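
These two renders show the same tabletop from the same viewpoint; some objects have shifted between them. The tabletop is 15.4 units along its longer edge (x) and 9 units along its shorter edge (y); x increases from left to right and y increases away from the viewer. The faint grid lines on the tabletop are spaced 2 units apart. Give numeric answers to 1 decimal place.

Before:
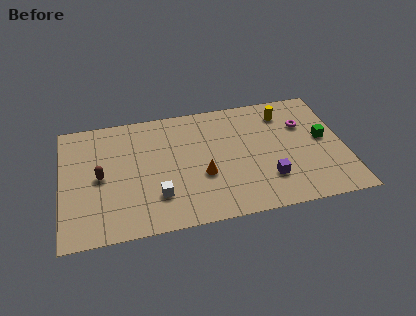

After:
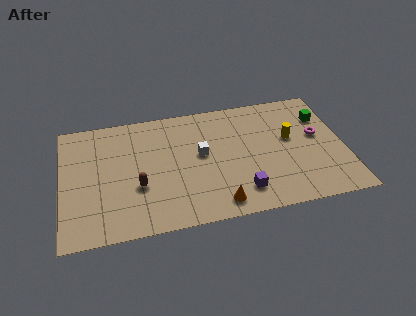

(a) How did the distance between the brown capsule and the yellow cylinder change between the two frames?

-2.0

They were about 10.6 units apart before and 8.6 after — 2.0 units closer together.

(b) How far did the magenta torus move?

1.2

From (13.3, 6.1) to (14.0, 5.1), the magenta torus covered √(0.7² + 1.0²) ≈ 1.2 units.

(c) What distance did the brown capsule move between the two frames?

2.3

The brown capsule was near (2.1, 4.4) before and (4.1, 3.3) after, so it travelled √(2.0² + 1.1²) ≈ 2.3 units.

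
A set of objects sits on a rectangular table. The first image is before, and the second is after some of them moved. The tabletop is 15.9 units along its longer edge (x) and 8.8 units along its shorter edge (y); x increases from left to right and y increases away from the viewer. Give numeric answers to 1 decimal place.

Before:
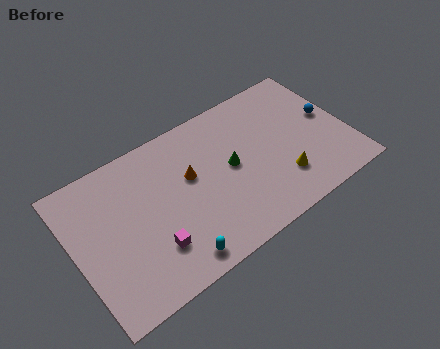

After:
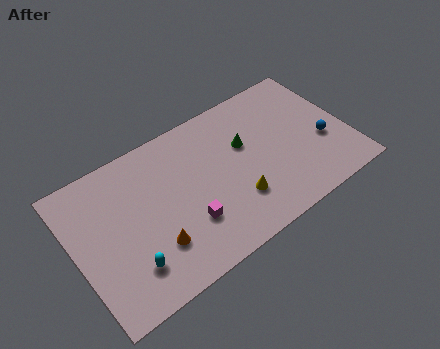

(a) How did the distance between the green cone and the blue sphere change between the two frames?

-1.1

Before: roughly 5.9 units apart; after: 4.8. That's 1.1 units closer together.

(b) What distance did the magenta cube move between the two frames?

2.1

The magenta cube moved from about (4.1, 2.4) to (6.2, 2.7), a distance of √(2.1² + 0.3²) ≈ 2.1.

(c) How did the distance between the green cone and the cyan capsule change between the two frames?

+2.8

They were about 5.3 units apart before and 8.1 after — 2.8 units further apart.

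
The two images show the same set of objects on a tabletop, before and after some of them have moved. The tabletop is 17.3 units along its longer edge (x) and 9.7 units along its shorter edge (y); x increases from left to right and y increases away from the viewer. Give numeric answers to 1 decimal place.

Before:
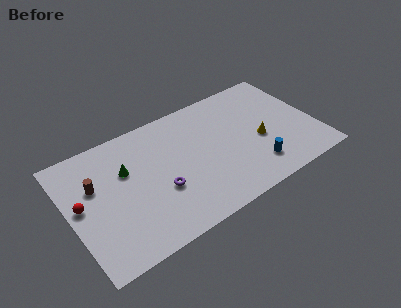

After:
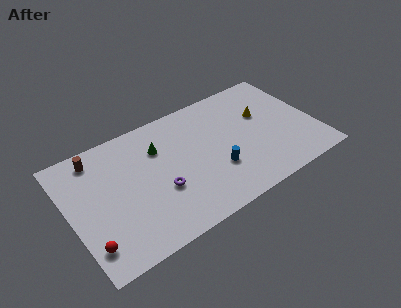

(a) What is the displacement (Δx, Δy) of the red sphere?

(0.1, -3.2)

The red sphere started near (0.8, 5.2) and ended near (0.9, 2.0).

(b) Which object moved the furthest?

the red sphere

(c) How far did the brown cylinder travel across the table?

2.1

From (1.9, 6.2) to (2.3, 8.3), the brown cylinder covered √(0.4² + 2.1²) ≈ 2.1 units.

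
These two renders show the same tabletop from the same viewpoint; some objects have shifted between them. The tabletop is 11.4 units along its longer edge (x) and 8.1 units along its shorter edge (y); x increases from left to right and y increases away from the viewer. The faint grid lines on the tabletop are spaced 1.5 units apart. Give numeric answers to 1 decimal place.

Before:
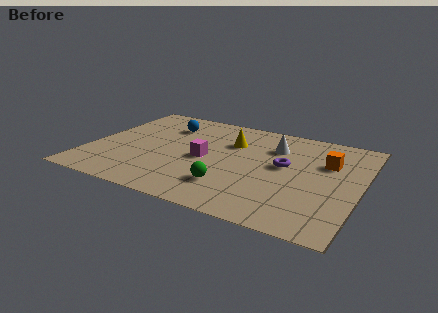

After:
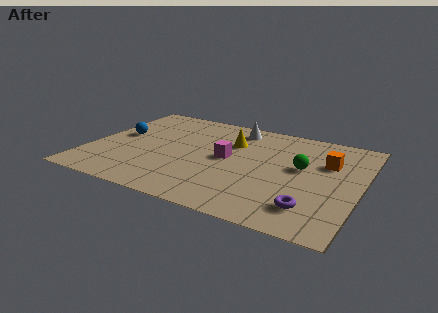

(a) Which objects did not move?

the yellow cone and the orange cube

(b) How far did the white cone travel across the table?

2.1

The white cone was near (7.6, 5.9) before and (5.8, 6.9) after, so it travelled √(1.8² + 1.0²) ≈ 2.1 units.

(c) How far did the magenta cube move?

1.0

The magenta cube was near (4.9, 3.8) before and (5.8, 4.2) after, so it travelled √(0.9² + 0.4²) ≈ 1.0 units.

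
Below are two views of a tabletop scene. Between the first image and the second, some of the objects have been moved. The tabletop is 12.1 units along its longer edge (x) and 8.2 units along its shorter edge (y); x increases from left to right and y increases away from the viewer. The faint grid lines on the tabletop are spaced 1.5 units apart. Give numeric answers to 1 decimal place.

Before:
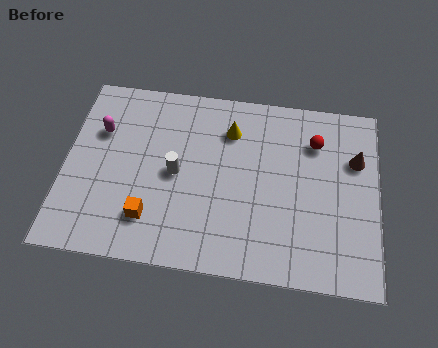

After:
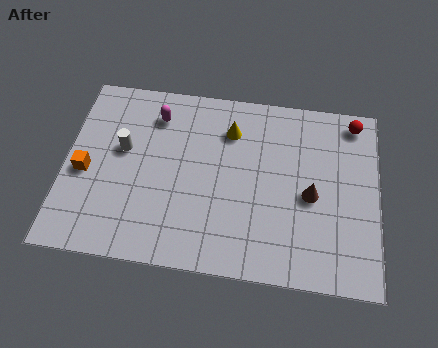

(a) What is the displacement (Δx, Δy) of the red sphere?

(1.5, 1.1)

The red sphere was at about (9.6, 6.1) and moved to about (11.1, 7.2).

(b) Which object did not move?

the yellow cone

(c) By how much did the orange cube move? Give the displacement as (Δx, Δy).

(-2.6, 1.7)

From the two frames, the orange cube sits at roughly (3.4, 1.9) before and (0.8, 3.6) after.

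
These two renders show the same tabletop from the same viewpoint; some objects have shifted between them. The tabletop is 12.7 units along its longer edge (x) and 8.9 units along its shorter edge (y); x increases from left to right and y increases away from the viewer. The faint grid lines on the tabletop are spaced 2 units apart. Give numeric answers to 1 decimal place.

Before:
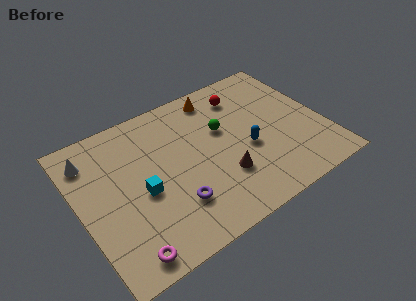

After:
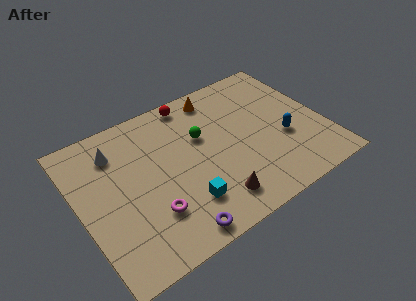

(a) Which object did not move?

the orange cone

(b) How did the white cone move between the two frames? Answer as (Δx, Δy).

(1.3, -0.2)

The white cone started near (0.9, 7.1) and ended near (2.2, 6.9).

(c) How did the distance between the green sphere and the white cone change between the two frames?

-2.4

Before: roughly 6.9 units apart; after: 4.5. That's 2.4 units closer together.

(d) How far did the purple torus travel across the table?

1.5

From (4.5, 2.4) to (4.2, 0.9), the purple torus covered √(0.3² + 1.5²) ≈ 1.5 units.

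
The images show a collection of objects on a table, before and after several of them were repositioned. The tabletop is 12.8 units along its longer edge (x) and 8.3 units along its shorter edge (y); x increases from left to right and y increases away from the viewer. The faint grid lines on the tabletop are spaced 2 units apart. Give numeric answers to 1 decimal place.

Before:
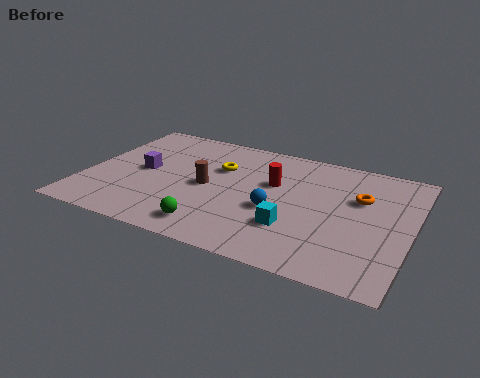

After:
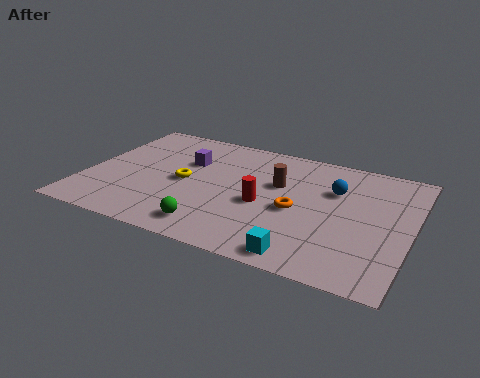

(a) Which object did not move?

the green sphere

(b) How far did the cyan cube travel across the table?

1.7

From (8.4, 2.5) to (9.0, 0.9), the cyan cube covered √(0.6² + 1.6²) ≈ 1.7 units.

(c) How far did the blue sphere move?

3.0

The blue sphere moved from about (7.6, 3.4) to (9.7, 5.6), a distance of √(2.1² + 2.2²) ≈ 3.0.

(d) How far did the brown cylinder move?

3.0

The brown cylinder was near (4.8, 4.0) before and (7.5, 5.2) after, so it travelled √(2.7² + 1.2²) ≈ 3.0 units.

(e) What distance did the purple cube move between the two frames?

2.1

The purple cube was near (2.2, 4.2) before and (3.8, 5.5) after, so it travelled √(1.6² + 1.3²) ≈ 2.1 units.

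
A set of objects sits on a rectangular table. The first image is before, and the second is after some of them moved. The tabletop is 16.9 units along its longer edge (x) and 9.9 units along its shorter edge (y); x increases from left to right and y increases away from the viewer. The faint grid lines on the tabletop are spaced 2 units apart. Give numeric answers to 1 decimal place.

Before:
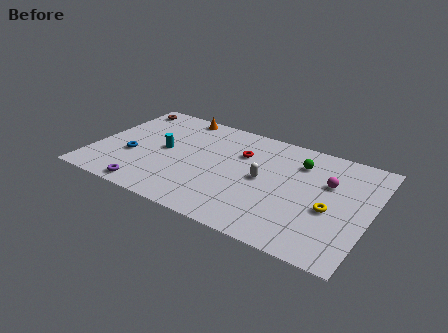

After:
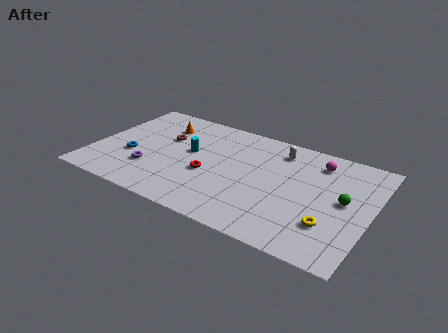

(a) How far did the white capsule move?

3.2

The white capsule was near (10.4, 5.0) before and (11.0, 8.1) after, so it travelled √(0.6² + 3.1²) ≈ 3.2 units.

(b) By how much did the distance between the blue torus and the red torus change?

-2.3

Before: roughly 7.1 units apart; after: 4.8. That's 2.3 units closer together.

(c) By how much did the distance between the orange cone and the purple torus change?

-3.4

Before: roughly 8.0 units apart; after: 4.6. That's 3.4 units closer together.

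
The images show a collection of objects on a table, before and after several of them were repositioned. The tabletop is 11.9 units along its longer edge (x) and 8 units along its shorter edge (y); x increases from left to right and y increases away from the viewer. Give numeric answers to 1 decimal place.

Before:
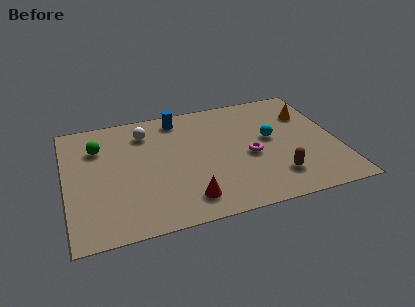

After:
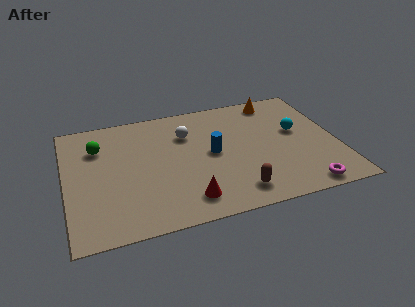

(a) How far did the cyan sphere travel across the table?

1.2

The cyan sphere moved from about (9.0, 4.4) to (10.2, 4.6), a distance of √(1.2² + 0.2²) ≈ 1.2.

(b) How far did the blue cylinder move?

3.1

From (5.1, 6.9) to (6.4, 4.1), the blue cylinder covered √(1.3² + 2.8²) ≈ 3.1 units.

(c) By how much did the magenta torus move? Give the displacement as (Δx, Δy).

(2.1, -2.7)

The magenta torus was at about (8.0, 3.5) and moved to about (10.1, 0.8).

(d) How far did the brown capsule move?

1.9

From (9.0, 1.8) to (7.2, 1.3), the brown capsule covered √(1.8² + 0.5²) ≈ 1.9 units.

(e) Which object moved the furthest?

the magenta torus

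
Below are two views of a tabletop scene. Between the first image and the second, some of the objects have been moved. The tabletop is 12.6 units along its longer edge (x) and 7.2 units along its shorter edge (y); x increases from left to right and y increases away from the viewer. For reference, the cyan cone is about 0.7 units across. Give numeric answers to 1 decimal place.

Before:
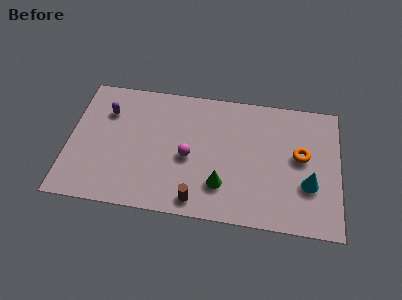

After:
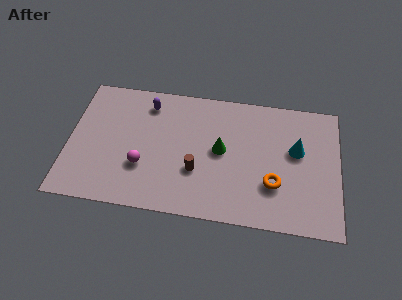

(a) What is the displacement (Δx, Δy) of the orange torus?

(-1.2, -1.7)

The orange torus started near (10.8, 4.0) and ended near (9.6, 2.3).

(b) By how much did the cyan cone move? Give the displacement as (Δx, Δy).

(-0.6, 1.8)

The cyan cone started near (11.2, 2.5) and ended near (10.6, 4.3).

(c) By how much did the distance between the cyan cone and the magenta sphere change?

+1.7

The distance was about 5.6 in the first image and 7.3 in the second, so they moved 1.7 units further apart.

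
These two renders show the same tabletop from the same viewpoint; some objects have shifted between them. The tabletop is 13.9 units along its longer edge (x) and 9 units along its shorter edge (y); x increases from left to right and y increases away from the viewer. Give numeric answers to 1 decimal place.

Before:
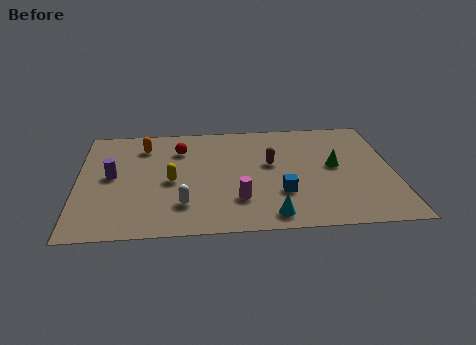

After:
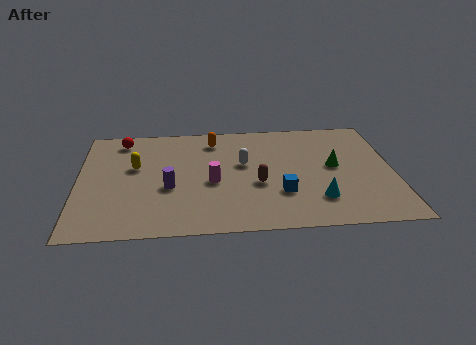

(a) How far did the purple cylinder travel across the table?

2.7

From (1.5, 4.7) to (4.0, 3.6), the purple cylinder covered √(2.5² + 1.1²) ≈ 2.7 units.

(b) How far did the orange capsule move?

3.1

From (2.9, 7.1) to (6.0, 7.4), the orange capsule covered √(3.1² + 0.3²) ≈ 3.1 units.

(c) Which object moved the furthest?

the white capsule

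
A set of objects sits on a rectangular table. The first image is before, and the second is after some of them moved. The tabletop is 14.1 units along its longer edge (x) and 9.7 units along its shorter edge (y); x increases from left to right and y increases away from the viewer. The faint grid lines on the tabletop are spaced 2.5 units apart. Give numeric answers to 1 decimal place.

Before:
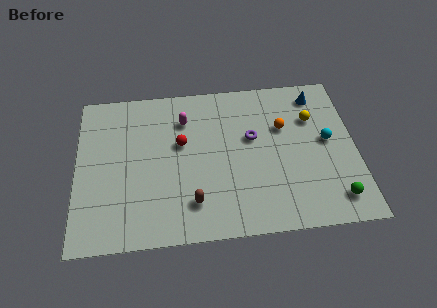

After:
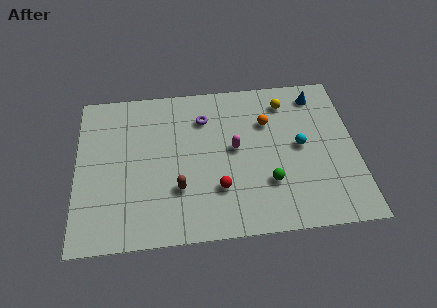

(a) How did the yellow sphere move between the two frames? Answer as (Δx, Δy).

(-1.3, 1.2)

The yellow sphere was at about (12.0, 6.7) and moved to about (10.7, 7.9).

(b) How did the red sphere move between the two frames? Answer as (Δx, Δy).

(1.8, -3.0)

The red sphere was at about (5.3, 5.8) and moved to about (7.1, 2.8).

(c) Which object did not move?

the blue cone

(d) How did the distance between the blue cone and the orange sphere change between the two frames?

+0.4

The distance was about 2.6 in the first image and 3.0 in the second, so they moved 0.4 units further apart.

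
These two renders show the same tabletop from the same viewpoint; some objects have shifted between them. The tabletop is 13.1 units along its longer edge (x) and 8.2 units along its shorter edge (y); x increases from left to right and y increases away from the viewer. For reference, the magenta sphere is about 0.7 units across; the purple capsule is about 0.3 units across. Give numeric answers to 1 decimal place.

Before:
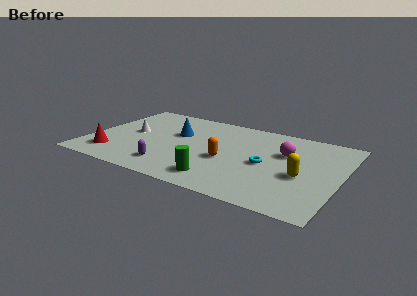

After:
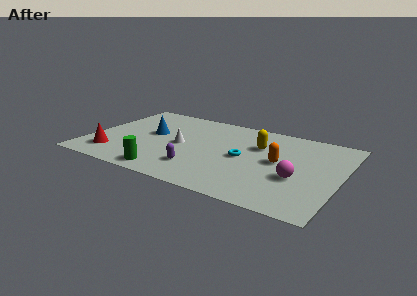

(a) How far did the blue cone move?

1.4

The blue cone moved from about (4.4, 5.1) to (3.1, 4.6), a distance of √(1.3² + 0.5²) ≈ 1.4.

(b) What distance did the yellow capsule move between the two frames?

3.3

From (11.2, 3.4) to (8.7, 5.5), the yellow capsule covered √(2.5² + 2.1²) ≈ 3.3 units.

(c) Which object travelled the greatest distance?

the yellow capsule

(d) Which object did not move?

the red cone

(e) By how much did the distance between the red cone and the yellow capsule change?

-1.7

The distance was about 9.8 in the first image and 8.1 in the second, so they moved 1.7 units closer together.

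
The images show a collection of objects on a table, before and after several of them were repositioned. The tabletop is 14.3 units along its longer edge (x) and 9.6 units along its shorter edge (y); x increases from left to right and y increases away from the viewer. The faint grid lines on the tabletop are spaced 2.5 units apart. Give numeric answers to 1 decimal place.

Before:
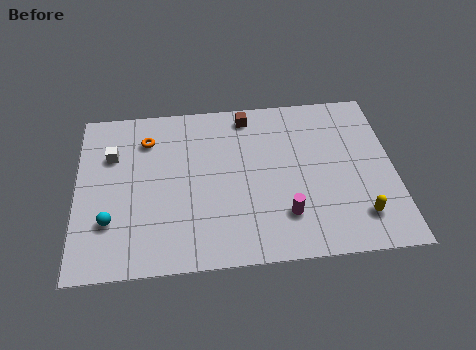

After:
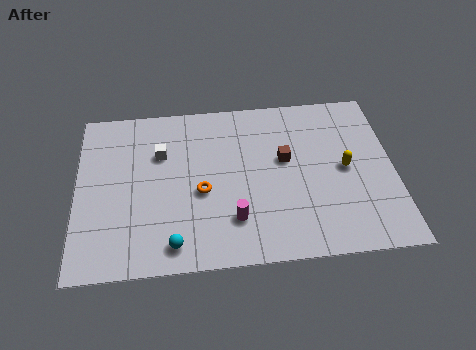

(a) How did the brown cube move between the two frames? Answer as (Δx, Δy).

(1.6, -2.8)

The brown cube was at about (7.8, 8.4) and moved to about (9.4, 5.6).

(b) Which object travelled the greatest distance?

the orange torus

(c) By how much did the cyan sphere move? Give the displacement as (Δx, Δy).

(2.8, -1.5)

From the two frames, the cyan sphere sits at roughly (1.5, 2.8) before and (4.3, 1.3) after.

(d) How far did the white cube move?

2.2

The white cube moved from about (1.6, 6.6) to (3.8, 6.5), a distance of √(2.2² + 0.1²) ≈ 2.2.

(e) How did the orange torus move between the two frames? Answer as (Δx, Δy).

(2.4, -3.3)

From the two frames, the orange torus sits at roughly (3.2, 7.4) before and (5.6, 4.1) after.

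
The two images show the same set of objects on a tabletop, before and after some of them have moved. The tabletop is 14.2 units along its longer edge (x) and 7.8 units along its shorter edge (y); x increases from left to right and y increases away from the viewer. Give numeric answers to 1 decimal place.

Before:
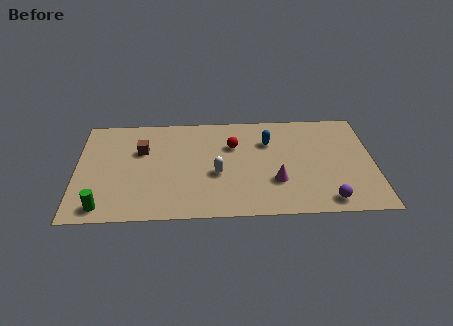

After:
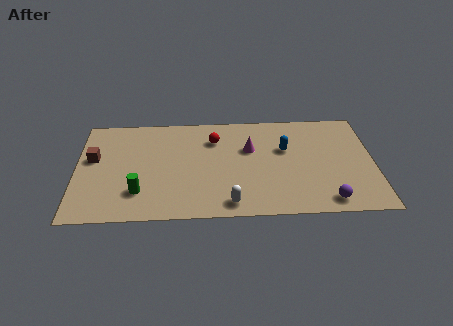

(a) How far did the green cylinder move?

2.0

The green cylinder was near (1.3, 1.0) before and (3.0, 2.0) after, so it travelled √(1.7² + 1.0²) ≈ 2.0 units.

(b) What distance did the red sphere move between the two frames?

1.0

The red sphere moved from about (7.5, 5.3) to (6.6, 5.8), a distance of √(0.9² + 0.5²) ≈ 1.0.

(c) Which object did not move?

the purple sphere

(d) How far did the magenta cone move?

2.8

From (9.5, 2.5) to (8.3, 5.0), the magenta cone covered √(1.2² + 2.5²) ≈ 2.8 units.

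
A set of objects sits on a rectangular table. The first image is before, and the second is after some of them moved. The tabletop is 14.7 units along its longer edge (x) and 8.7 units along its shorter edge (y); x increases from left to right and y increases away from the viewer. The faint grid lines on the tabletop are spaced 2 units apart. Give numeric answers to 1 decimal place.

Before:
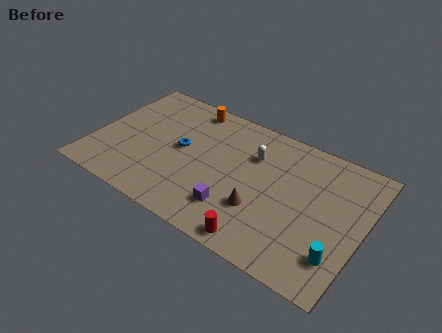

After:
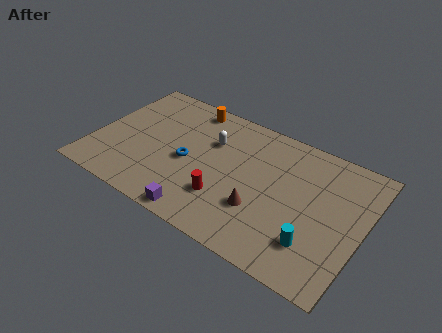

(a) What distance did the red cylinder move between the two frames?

2.7

The red cylinder moved from about (9.7, 0.9) to (7.5, 2.5), a distance of √(2.2² + 1.6²) ≈ 2.7.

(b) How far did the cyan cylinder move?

1.3

The cyan cylinder moved from about (13.7, 2.1) to (12.4, 2.2), a distance of √(1.3² + 0.1²) ≈ 1.3.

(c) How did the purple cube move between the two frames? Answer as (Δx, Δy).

(-1.6, -1.3)

The purple cube started near (8.1, 2.1) and ended near (6.5, 0.8).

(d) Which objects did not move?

the brown cone and the orange cylinder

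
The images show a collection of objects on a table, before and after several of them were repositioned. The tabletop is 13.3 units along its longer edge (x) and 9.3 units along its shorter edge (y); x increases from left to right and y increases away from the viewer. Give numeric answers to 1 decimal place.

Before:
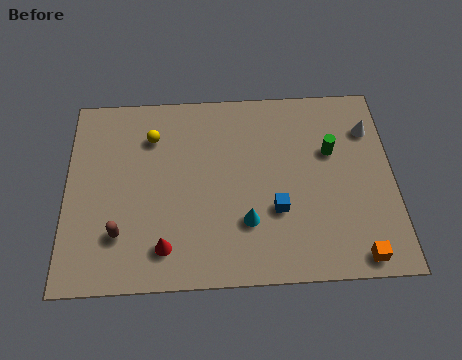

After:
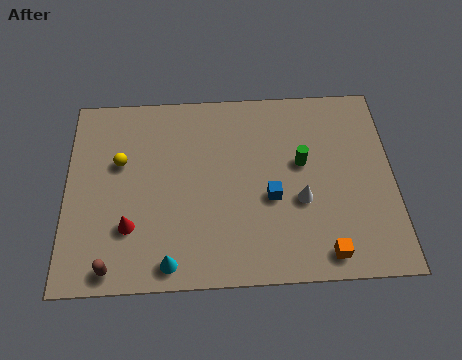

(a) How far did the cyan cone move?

3.5

From (7.3, 2.7) to (4.2, 1.0), the cyan cone covered √(3.1² + 1.7²) ≈ 3.5 units.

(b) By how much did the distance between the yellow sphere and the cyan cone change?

-0.5

Before: roughly 5.7 units apart; after: 5.2. That's 0.5 units closer together.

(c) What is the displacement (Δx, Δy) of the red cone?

(-1.4, 1.0)

The red cone was at about (4.0, 1.7) and moved to about (2.6, 2.7).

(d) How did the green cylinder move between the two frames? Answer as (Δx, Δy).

(-1.2, -0.5)

The green cylinder started near (10.8, 5.9) and ended near (9.6, 5.4).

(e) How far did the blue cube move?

0.6

The blue cube moved from about (8.5, 3.2) to (8.3, 3.8), a distance of √(0.2² + 0.6²) ≈ 0.6.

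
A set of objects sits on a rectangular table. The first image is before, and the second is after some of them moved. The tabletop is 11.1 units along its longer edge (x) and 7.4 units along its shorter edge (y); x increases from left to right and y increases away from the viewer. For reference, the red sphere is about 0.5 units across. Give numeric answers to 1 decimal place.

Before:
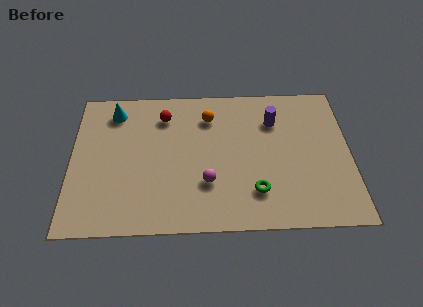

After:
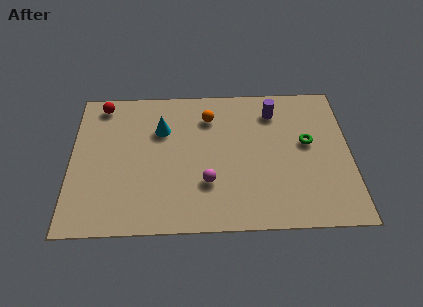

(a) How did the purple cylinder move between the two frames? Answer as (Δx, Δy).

(0.0, 0.5)

The purple cylinder started near (8.1, 5.4) and ended near (8.1, 5.9).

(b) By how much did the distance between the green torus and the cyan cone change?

-1.2

They were about 7.1 units apart before and 5.9 after — 1.2 units closer together.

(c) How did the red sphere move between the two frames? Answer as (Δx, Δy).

(-2.5, 0.7)

The red sphere was at about (3.7, 5.8) and moved to about (1.2, 6.5).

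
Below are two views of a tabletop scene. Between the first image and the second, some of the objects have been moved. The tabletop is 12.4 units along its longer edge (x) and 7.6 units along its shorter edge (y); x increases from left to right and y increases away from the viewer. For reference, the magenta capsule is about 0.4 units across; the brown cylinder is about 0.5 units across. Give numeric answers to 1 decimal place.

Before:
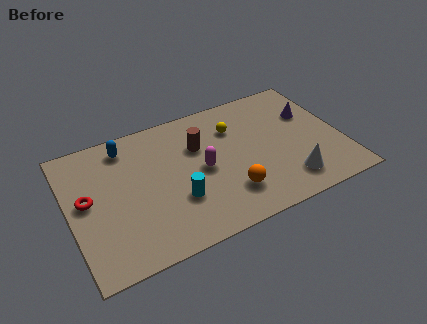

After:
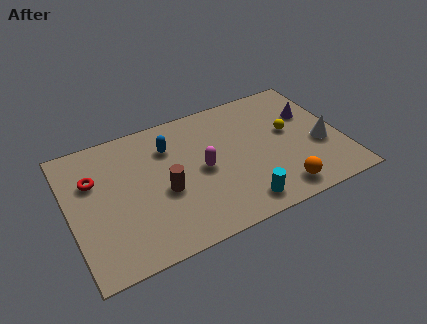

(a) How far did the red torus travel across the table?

1.1

From (0.8, 4.1) to (1.2, 5.1), the red torus covered √(0.4² + 1.0²) ≈ 1.1 units.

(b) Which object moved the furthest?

the cyan cylinder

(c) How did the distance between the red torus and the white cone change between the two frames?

+1.1

Before: roughly 9.3 units apart; after: 10.4. That's 1.1 units further apart.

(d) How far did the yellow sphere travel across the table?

2.7

The yellow sphere was near (7.7, 5.5) before and (10.1, 4.3) after, so it travelled √(2.4² + 1.2²) ≈ 2.7 units.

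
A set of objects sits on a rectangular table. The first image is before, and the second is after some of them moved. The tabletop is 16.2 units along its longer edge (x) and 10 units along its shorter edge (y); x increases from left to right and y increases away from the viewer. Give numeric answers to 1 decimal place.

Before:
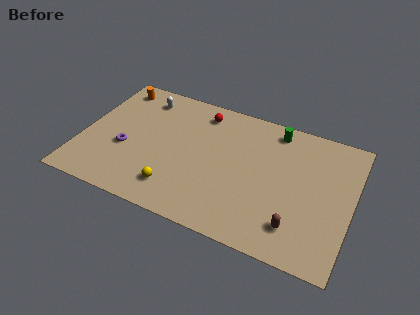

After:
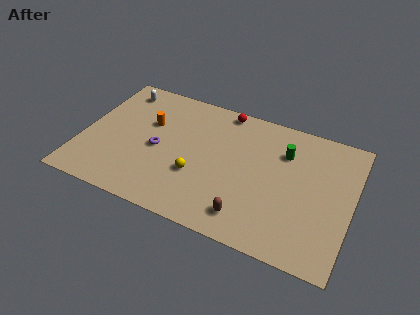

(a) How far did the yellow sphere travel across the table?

1.9

The yellow sphere moved from about (6.0, 2.0) to (7.1, 3.5), a distance of √(1.1² + 1.5²) ≈ 1.9.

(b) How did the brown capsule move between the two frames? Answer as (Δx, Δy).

(-2.8, -0.4)

The brown capsule started near (13.2, 2.1) and ended near (10.4, 1.7).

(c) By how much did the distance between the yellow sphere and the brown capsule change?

-3.4

Before: roughly 7.2 units apart; after: 3.8. That's 3.4 units closer together.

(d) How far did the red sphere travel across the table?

1.5

The red sphere was near (6.8, 8.4) before and (8.1, 9.1) after, so it travelled √(1.3² + 0.7²) ≈ 1.5 units.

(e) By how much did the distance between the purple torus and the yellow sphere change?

-1.1

Before: roughly 3.8 units apart; after: 2.7. That's 1.1 units closer together.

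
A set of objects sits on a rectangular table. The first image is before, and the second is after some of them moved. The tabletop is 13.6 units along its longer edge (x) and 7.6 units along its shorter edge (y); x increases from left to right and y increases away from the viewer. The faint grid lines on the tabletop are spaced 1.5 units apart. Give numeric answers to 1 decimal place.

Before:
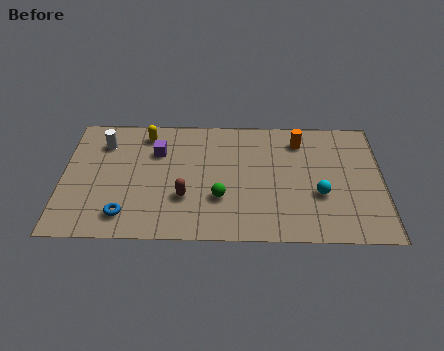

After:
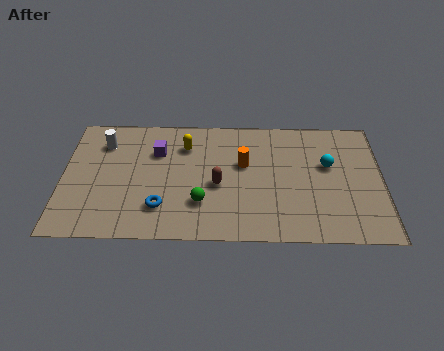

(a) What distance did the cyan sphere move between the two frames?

1.8

The cyan sphere moved from about (10.9, 2.8) to (11.3, 4.6), a distance of √(0.4² + 1.8²) ≈ 1.8.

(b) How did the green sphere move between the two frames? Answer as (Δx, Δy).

(-0.8, -0.3)

The green sphere started near (6.7, 2.5) and ended near (5.9, 2.2).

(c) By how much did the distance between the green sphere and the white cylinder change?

-0.5

Before: roughly 6.0 units apart; after: 5.5. That's 0.5 units closer together.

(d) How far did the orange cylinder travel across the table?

2.8

From (10.1, 6.1) to (7.7, 4.6), the orange cylinder covered √(2.4² + 1.5²) ≈ 2.8 units.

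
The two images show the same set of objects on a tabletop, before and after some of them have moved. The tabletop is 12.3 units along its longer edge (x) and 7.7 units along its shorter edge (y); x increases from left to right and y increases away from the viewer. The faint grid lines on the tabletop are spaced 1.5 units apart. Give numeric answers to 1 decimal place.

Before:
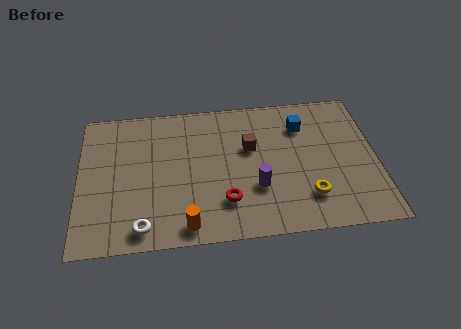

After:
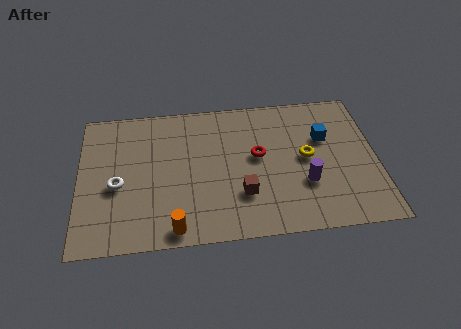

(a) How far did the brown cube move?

2.5

The brown cube moved from about (7.1, 4.8) to (6.7, 2.3), a distance of √(0.4² + 2.5²) ≈ 2.5.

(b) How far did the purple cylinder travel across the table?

2.0

The purple cylinder moved from about (7.3, 2.6) to (9.3, 2.6), a distance of √(2.0² + 0.0²) ≈ 2.0.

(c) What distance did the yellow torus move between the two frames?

2.1

The yellow torus moved from about (9.4, 1.9) to (9.4, 4.0), a distance of √(0.0² + 2.1²) ≈ 2.1.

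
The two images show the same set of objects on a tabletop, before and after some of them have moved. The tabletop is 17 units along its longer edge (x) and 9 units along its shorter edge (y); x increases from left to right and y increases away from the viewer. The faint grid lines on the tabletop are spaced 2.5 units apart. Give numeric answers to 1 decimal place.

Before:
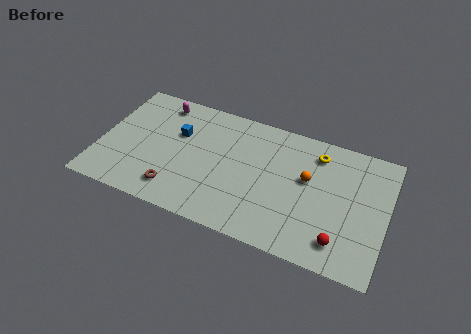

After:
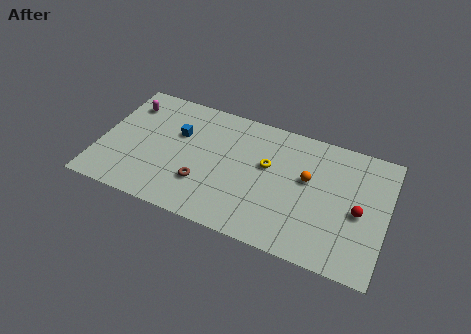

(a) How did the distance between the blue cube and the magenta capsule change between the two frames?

+1.1

They were about 2.3 units apart before and 3.4 after — 1.1 units further apart.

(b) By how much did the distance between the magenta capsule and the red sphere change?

+1.6

Before: roughly 12.8 units apart; after: 14.4. That's 1.6 units further apart.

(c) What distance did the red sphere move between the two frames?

2.6

The red sphere was near (14.5, 1.7) before and (15.4, 4.1) after, so it travelled √(0.9² + 2.4²) ≈ 2.6 units.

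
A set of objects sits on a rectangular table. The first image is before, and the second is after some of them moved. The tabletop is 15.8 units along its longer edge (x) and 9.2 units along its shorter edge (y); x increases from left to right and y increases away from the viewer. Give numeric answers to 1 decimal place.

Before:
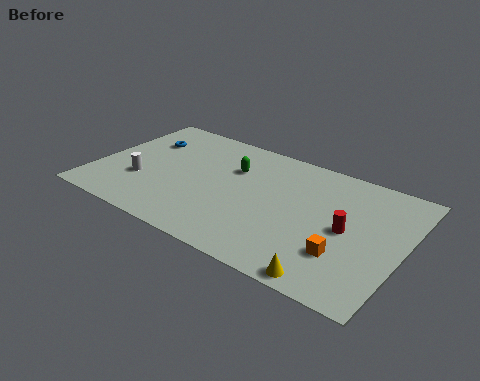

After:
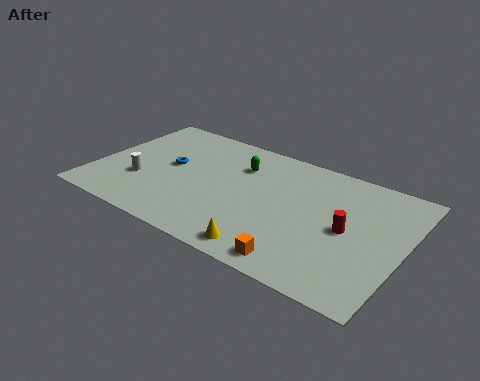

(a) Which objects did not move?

the red cylinder and the white cylinder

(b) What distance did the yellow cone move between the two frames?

3.2

From (12.7, 0.8) to (9.5, 1.1), the yellow cone covered √(3.2² + 0.3²) ≈ 3.2 units.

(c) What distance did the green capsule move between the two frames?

0.5

From (6.8, 6.3) to (7.1, 6.7), the green capsule covered √(0.3² + 0.4²) ≈ 0.5 units.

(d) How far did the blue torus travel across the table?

2.3

From (2.0, 6.5) to (3.7, 5.0), the blue torus covered √(1.7² + 1.5²) ≈ 2.3 units.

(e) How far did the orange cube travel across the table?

2.6

The orange cube moved from about (13.1, 2.7) to (11.1, 1.1), a distance of √(2.0² + 1.6²) ≈ 2.6.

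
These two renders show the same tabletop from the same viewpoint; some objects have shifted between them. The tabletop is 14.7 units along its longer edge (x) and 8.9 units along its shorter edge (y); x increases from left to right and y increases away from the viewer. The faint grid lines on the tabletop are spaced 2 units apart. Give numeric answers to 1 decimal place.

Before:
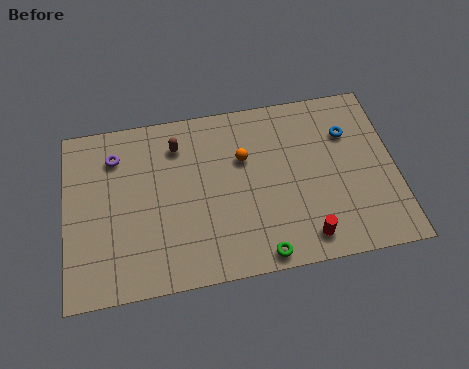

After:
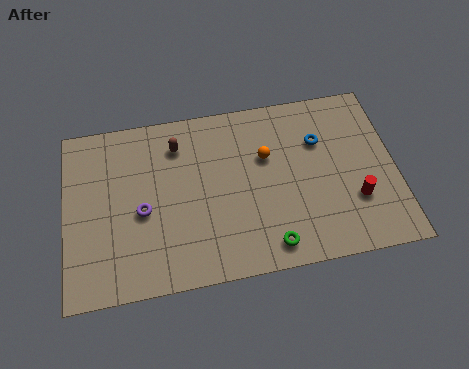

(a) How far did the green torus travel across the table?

0.6

The green torus was near (8.5, 0.8) before and (8.9, 1.2) after, so it travelled √(0.4² + 0.4²) ≈ 0.6 units.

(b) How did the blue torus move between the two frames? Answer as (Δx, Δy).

(-1.3, -0.2)

From the two frames, the blue torus sits at roughly (12.7, 6.3) before and (11.4, 6.1) after.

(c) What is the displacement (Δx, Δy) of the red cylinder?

(2.3, 1.5)

From the two frames, the red cylinder sits at roughly (10.5, 1.3) before and (12.8, 2.8) after.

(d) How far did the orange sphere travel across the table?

1.0

The orange sphere moved from about (8.0, 5.8) to (9.0, 5.7), a distance of √(1.0² + 0.1²) ≈ 1.0.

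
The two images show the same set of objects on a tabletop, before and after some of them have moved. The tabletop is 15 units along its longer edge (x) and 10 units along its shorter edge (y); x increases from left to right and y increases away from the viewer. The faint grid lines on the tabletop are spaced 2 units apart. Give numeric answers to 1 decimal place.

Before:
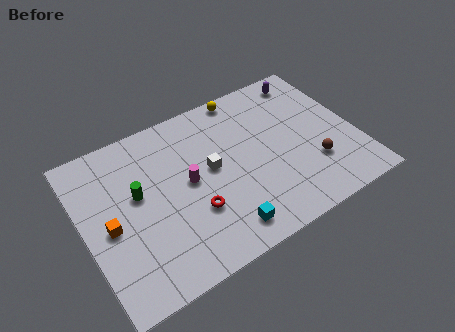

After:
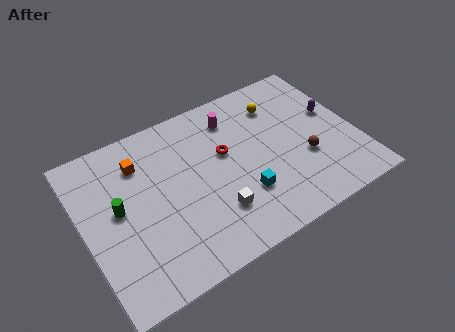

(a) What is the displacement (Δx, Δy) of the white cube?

(-0.2, -2.7)

The white cube was at about (7.0, 5.4) and moved to about (6.8, 2.7).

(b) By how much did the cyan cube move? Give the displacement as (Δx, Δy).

(1.4, 1.5)

From the two frames, the cyan cube sits at roughly (7.0, 1.5) before and (8.4, 3.0) after.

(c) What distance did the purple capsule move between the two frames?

3.0

The purple capsule moved from about (13.1, 8.7) to (14.0, 5.8), a distance of √(0.9² + 2.9²) ≈ 3.0.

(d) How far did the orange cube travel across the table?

3.7

The orange cube moved from about (1.3, 4.6) to (3.4, 7.6), a distance of √(2.1² + 3.0²) ≈ 3.7.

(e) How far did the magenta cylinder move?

4.1

From (5.7, 5.2) to (8.7, 8.0), the magenta cylinder covered √(3.0² + 2.8²) ≈ 4.1 units.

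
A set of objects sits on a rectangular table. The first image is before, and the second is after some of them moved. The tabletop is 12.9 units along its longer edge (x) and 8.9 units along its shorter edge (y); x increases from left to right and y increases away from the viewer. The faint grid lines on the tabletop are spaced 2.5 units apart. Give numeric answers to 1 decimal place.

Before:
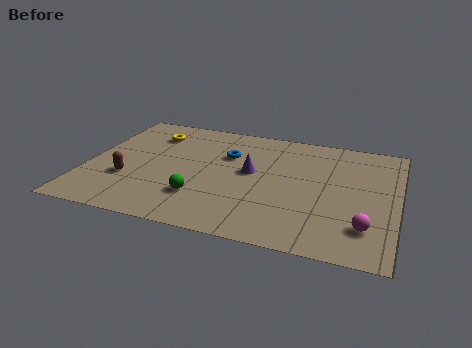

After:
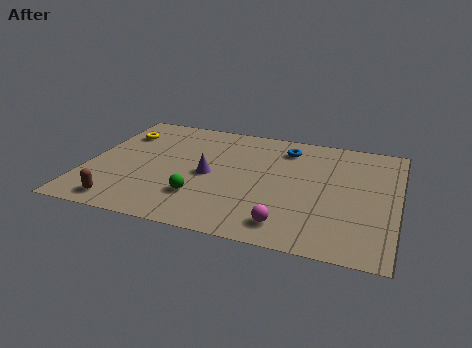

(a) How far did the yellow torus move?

1.3

From (2.4, 6.9) to (1.1, 6.6), the yellow torus covered √(1.3² + 0.3²) ≈ 1.3 units.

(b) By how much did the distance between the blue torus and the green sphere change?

+2.1

Before: roughly 3.7 units apart; after: 5.8. That's 2.1 units further apart.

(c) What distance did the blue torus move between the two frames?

2.7

The blue torus was near (5.7, 6.0) before and (8.1, 7.2) after, so it travelled √(2.4² + 1.2²) ≈ 2.7 units.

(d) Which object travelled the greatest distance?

the magenta sphere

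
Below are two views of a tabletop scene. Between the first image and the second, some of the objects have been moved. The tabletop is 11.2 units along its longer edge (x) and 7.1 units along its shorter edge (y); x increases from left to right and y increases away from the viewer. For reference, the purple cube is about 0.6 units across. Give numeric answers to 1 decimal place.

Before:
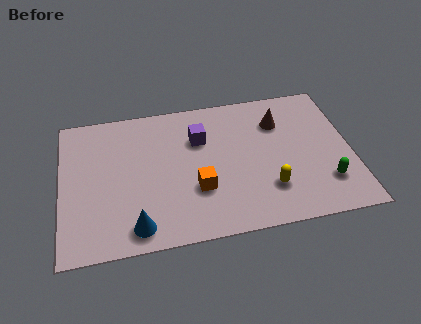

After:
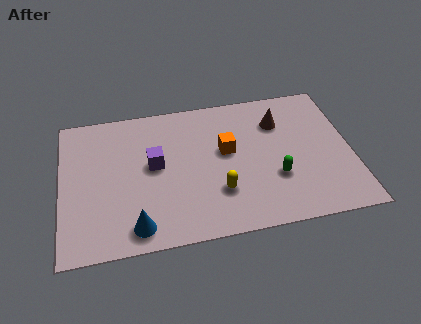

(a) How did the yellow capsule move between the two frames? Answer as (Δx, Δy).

(-1.9, 0.2)

The yellow capsule was at about (7.9, 1.9) and moved to about (6.0, 2.1).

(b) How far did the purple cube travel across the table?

2.1

From (5.4, 4.9) to (3.6, 3.9), the purple cube covered √(1.8² + 1.0²) ≈ 2.1 units.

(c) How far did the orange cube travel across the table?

2.1

The orange cube was near (5.2, 2.4) before and (6.4, 4.1) after, so it travelled √(1.2² + 1.7²) ≈ 2.1 units.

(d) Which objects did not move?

the brown cone and the blue cone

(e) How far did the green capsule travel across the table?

2.0

From (10.1, 1.8) to (8.2, 2.4), the green capsule covered √(1.9² + 0.6²) ≈ 2.0 units.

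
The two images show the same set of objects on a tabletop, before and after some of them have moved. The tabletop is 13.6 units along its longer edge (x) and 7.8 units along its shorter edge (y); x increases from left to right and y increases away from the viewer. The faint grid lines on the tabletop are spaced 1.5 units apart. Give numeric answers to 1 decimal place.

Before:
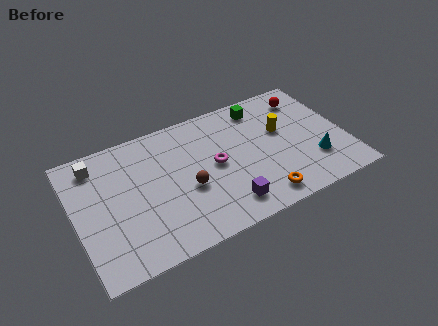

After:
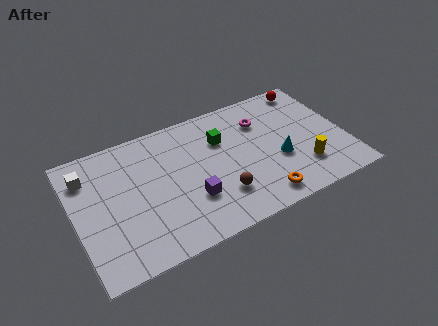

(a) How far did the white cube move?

0.7

The white cube was near (1.3, 6.5) before and (0.8, 6.0) after, so it travelled √(0.5² + 0.5²) ≈ 0.7 units.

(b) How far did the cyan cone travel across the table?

1.9

The cyan cone moved from about (11.8, 2.2) to (10.1, 3.0), a distance of √(1.7² + 0.8²) ≈ 1.9.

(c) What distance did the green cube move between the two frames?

2.5

The green cube moved from about (9.7, 6.6) to (7.5, 5.4), a distance of √(2.2² + 1.2²) ≈ 2.5.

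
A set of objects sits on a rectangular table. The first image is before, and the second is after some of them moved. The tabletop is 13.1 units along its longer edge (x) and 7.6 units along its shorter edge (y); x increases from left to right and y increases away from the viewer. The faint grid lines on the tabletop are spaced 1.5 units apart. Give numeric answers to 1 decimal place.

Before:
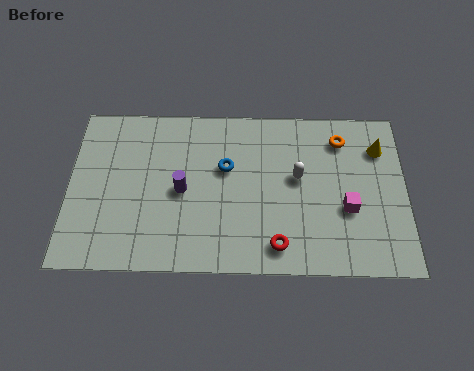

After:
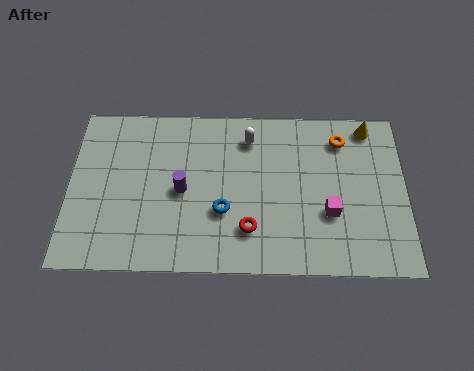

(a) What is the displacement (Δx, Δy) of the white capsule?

(-1.9, 1.8)

From the two frames, the white capsule sits at roughly (8.9, 4.3) before and (7.0, 6.1) after.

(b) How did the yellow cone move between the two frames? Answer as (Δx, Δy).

(-0.4, 1.0)

The yellow cone was at about (12.1, 5.7) and moved to about (11.7, 6.7).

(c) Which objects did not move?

the orange torus and the purple cylinder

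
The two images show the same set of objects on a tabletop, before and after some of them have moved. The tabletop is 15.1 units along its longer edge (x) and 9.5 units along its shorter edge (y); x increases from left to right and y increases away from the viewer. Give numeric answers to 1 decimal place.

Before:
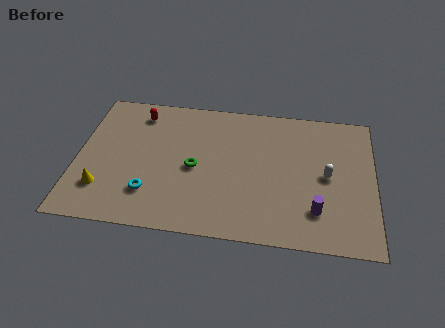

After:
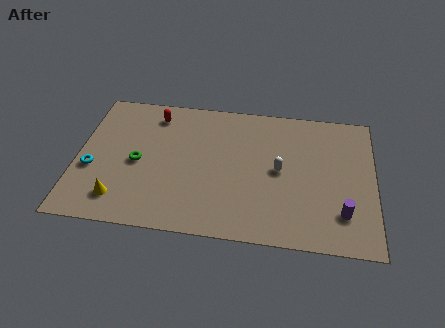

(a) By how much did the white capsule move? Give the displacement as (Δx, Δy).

(-2.4, 0.1)

The white capsule was at about (12.7, 4.7) and moved to about (10.3, 4.8).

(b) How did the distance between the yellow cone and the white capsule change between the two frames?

-3.0

Before: roughly 11.5 units apart; after: 8.5. That's 3.0 units closer together.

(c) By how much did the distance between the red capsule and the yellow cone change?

+0.6

Before: roughly 5.7 units apart; after: 6.3. That's 0.6 units further apart.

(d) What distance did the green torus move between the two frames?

2.9

The green torus was near (6.0, 4.4) before and (3.1, 4.4) after, so it travelled √(2.9² + 0.0²) ≈ 2.9 units.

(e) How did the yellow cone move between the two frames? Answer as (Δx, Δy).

(0.9, -0.6)

The yellow cone was at about (1.4, 2.4) and moved to about (2.3, 1.8).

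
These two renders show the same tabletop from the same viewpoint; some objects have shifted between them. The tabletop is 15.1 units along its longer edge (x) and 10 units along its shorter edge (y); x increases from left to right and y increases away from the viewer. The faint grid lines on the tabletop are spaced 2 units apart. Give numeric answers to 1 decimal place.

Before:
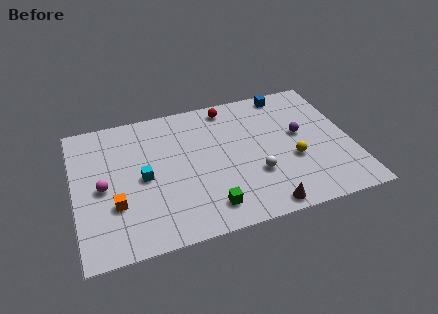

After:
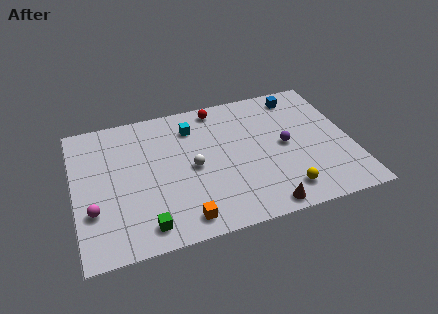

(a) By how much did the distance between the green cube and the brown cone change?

+3.3

The distance was about 3.0 in the first image and 6.3 in the second, so they moved 3.3 units further apart.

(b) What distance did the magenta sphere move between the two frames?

1.6

The magenta sphere moved from about (1.5, 4.7) to (0.9, 3.2), a distance of √(0.6² + 1.5²) ≈ 1.6.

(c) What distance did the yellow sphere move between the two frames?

2.2

The yellow sphere moved from about (11.8, 3.8) to (11.1, 1.7), a distance of √(0.7² + 2.1²) ≈ 2.2.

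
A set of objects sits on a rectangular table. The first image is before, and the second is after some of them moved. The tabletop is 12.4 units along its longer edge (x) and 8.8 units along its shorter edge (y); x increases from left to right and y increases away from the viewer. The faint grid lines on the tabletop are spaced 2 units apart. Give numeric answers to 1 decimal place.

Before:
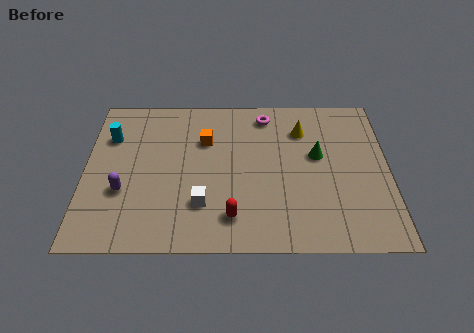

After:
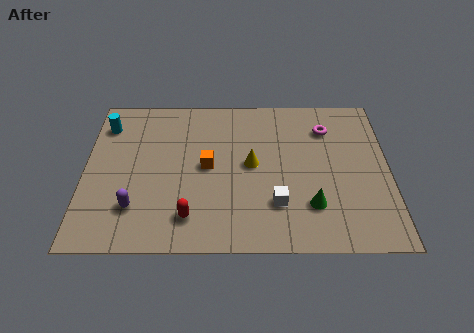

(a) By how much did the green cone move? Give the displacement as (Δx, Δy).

(-0.3, -2.8)

The green cone started near (9.5, 5.1) and ended near (9.2, 2.3).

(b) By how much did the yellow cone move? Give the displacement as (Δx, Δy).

(-2.1, -2.0)

The yellow cone was at about (8.9, 6.6) and moved to about (6.8, 4.6).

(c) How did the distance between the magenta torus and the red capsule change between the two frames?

+1.5

Before: roughly 6.0 units apart; after: 7.5. That's 1.5 units further apart.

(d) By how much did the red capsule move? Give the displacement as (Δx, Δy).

(-1.7, 0.0)

The red capsule was at about (6.0, 1.7) and moved to about (4.3, 1.7).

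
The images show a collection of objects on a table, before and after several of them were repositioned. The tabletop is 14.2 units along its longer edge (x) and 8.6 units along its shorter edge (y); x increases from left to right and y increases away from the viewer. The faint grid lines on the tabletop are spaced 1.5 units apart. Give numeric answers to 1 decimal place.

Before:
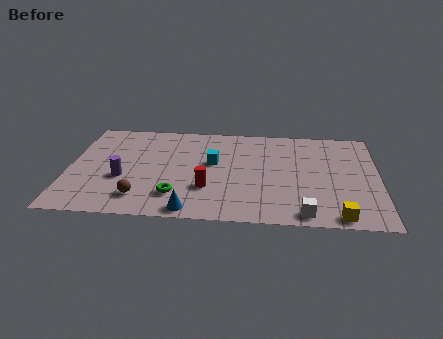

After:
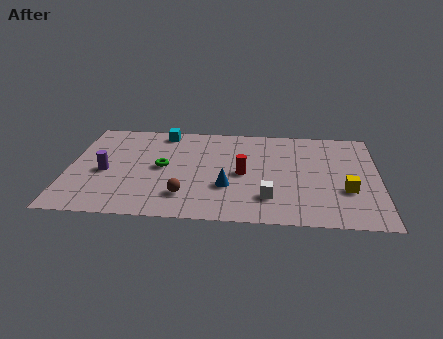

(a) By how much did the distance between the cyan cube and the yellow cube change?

+2.6

They were about 7.1 units apart before and 9.7 after — 2.6 units further apart.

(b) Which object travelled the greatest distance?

the cyan cube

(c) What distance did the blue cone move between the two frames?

2.6

The blue cone was near (5.7, 0.8) before and (7.3, 2.9) after, so it travelled √(1.6² + 2.1²) ≈ 2.6 units.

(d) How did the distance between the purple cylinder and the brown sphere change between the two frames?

+2.3

They were about 1.8 units apart before and 4.1 after — 2.3 units further apart.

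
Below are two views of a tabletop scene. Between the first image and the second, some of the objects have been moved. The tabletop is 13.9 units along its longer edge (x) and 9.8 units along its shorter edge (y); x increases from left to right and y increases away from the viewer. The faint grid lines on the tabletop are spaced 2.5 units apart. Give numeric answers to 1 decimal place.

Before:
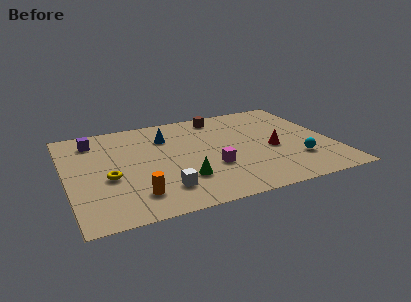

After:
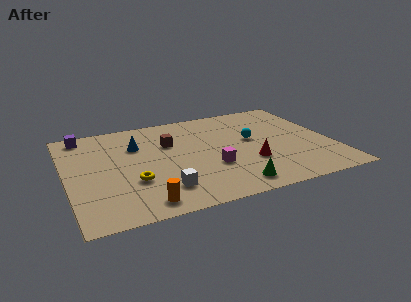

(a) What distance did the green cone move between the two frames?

2.8

The green cone moved from about (5.8, 2.7) to (8.2, 1.3), a distance of √(2.4² + 1.4²) ≈ 2.8.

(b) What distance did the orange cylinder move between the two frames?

0.9

The orange cylinder moved from about (3.3, 2.0) to (3.6, 1.2), a distance of √(0.3² + 0.8²) ≈ 0.9.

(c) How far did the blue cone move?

1.6

The blue cone moved from about (5.4, 7.2) to (3.8, 6.8), a distance of √(1.6² + 0.4²) ≈ 1.6.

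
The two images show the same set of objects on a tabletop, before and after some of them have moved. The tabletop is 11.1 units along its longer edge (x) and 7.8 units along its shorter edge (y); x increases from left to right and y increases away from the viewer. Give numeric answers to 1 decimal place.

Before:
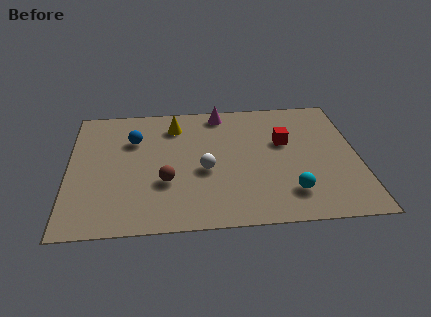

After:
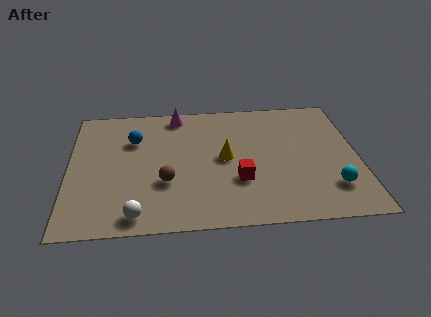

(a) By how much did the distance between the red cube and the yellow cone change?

-2.9

They were about 4.4 units apart before and 1.5 after — 2.9 units closer together.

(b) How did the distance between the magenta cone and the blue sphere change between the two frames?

-1.4

Before: roughly 3.7 units apart; after: 2.3. That's 1.4 units closer together.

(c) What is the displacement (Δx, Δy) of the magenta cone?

(-1.7, 0.0)

The magenta cone was at about (5.9, 6.9) and moved to about (4.2, 6.9).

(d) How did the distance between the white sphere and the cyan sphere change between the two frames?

+3.9

Before: roughly 3.6 units apart; after: 7.5. That's 3.9 units further apart.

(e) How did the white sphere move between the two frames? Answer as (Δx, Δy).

(-2.6, -2.4)

From the two frames, the white sphere sits at roughly (5.2, 3.3) before and (2.6, 0.9) after.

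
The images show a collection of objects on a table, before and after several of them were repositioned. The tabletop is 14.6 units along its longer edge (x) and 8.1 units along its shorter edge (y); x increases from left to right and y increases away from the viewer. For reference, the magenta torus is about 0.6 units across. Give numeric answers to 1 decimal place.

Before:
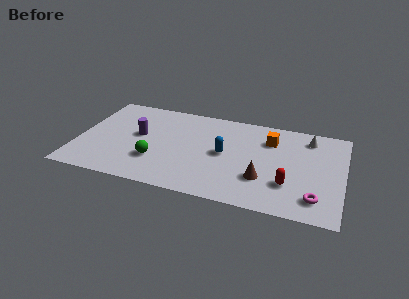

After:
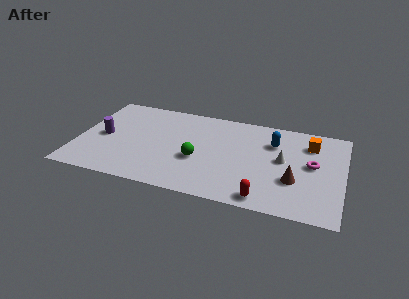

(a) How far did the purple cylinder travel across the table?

2.0

The purple cylinder moved from about (3.3, 4.5) to (1.4, 3.9), a distance of √(1.9² + 0.6²) ≈ 2.0.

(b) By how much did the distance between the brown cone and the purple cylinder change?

+3.4

Before: roughly 7.3 units apart; after: 10.7. That's 3.4 units further apart.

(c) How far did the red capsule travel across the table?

1.9

The red capsule was near (11.7, 2.4) before and (10.5, 0.9) after, so it travelled √(1.2² + 1.5²) ≈ 1.9 units.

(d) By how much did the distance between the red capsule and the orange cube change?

+1.9

Before: roughly 3.8 units apart; after: 5.7. That's 1.9 units further apart.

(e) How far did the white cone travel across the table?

2.6

From (12.6, 6.7) to (11.3, 4.4), the white cone covered √(1.3² + 2.3²) ≈ 2.6 units.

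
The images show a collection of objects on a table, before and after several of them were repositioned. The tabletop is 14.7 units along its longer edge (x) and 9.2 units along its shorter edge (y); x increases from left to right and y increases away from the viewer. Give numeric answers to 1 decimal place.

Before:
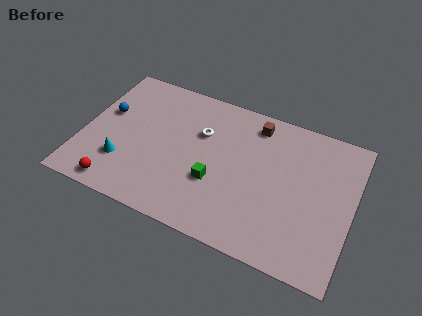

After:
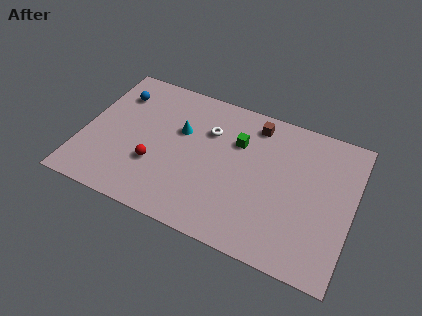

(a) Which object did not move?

the brown cube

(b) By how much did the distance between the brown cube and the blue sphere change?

-0.7

They were about 8.3 units apart before and 7.6 after — 0.7 units closer together.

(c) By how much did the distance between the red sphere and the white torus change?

-2.3

The distance was about 6.5 in the first image and 4.2 in the second, so they moved 2.3 units closer together.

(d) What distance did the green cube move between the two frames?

3.1

The green cube was near (7.4, 3.3) before and (8.3, 6.3) after, so it travelled √(0.9² + 3.0²) ≈ 3.1 units.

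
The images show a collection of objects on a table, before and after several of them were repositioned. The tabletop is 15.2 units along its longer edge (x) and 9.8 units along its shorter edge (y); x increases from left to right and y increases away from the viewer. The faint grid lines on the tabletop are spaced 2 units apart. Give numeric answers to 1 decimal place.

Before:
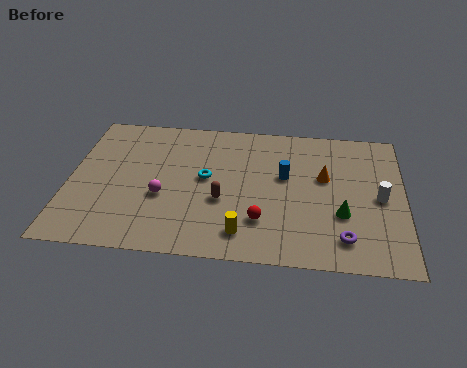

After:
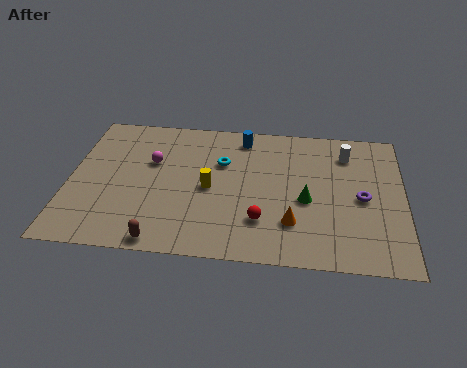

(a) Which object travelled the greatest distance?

the brown capsule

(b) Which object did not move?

the red sphere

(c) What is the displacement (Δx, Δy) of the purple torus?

(0.8, 2.8)

The purple torus started near (12.5, 1.8) and ended near (13.3, 4.6).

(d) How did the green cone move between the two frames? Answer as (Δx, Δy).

(-1.6, 0.8)

From the two frames, the green cone sits at roughly (12.4, 3.4) before and (10.8, 4.2) after.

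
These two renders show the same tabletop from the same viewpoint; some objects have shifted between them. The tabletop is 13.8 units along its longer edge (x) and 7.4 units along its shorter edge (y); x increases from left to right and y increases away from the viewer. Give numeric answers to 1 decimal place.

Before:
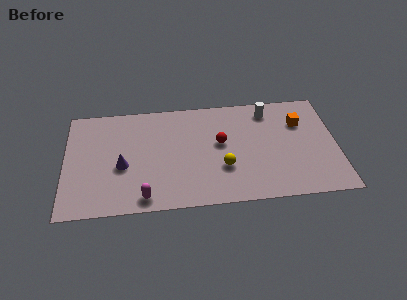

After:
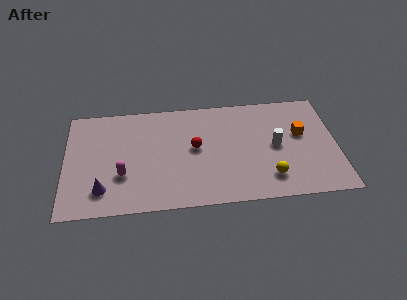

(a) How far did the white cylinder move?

2.5

The white cylinder moved from about (10.4, 6.2) to (10.7, 3.7), a distance of √(0.3² + 2.5²) ≈ 2.5.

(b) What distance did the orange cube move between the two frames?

0.8

The orange cube was near (12.0, 5.2) before and (12.0, 4.4) after, so it travelled √(0.0² + 0.8²) ≈ 0.8 units.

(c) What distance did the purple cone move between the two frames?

1.8

The purple cone was near (2.9, 3.1) before and (1.9, 1.6) after, so it travelled √(1.0² + 1.5²) ≈ 1.8 units.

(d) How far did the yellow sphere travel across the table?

2.5

From (8.0, 2.5) to (10.3, 1.6), the yellow sphere covered √(2.3² + 0.9²) ≈ 2.5 units.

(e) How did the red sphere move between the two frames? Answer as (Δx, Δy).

(-1.3, -0.2)

From the two frames, the red sphere sits at roughly (7.9, 4.2) before and (6.6, 4.0) after.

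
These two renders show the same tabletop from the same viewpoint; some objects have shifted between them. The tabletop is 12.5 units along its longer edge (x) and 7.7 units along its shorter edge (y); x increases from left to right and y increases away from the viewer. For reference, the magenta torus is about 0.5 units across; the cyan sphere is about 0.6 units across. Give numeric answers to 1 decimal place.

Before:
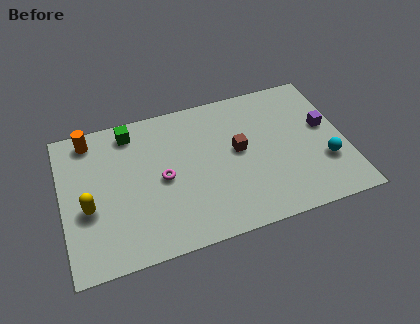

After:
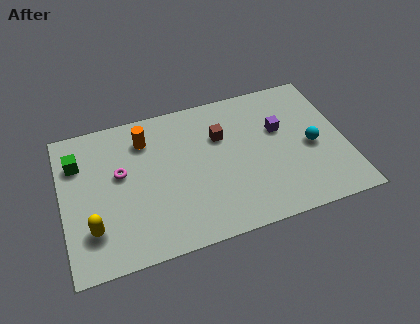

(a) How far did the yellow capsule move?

1.1

From (1.1, 3.1) to (1.2, 2.0), the yellow capsule covered √(0.1² + 1.1²) ≈ 1.1 units.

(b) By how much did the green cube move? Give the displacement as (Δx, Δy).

(-2.4, -1.0)

The green cube was at about (3.2, 6.6) and moved to about (0.8, 5.6).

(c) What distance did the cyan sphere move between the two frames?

1.1

The cyan sphere was near (11.5, 2.5) before and (11.0, 3.5) after, so it travelled √(0.5² + 1.0²) ≈ 1.1 units.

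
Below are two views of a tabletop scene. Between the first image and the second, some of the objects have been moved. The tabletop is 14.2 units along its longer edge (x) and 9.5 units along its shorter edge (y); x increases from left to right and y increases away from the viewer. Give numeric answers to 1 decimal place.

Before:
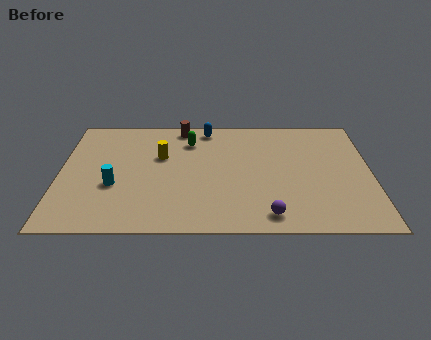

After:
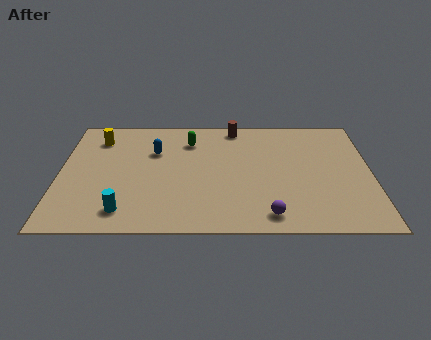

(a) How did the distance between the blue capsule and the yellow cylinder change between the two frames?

-0.4

The distance was about 3.2 in the first image and 2.8 in the second, so they moved 0.4 units closer together.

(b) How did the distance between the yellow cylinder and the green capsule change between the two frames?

+2.4

Before: roughly 1.8 units apart; after: 4.2. That's 2.4 units further apart.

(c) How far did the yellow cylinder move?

3.3

The yellow cylinder was near (4.6, 6.0) before and (1.7, 7.5) after, so it travelled √(2.9² + 1.5²) ≈ 3.3 units.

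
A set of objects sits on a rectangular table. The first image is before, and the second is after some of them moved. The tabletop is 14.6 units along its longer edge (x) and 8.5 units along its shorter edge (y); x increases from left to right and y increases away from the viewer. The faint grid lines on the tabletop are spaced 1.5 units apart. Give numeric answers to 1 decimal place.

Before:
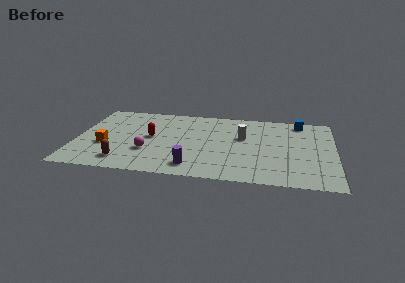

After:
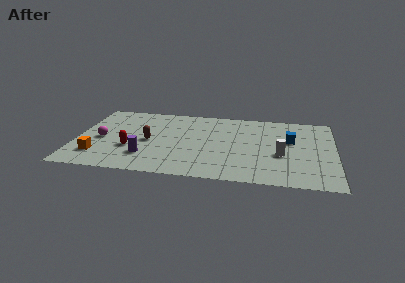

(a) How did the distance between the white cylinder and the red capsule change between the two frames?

+3.3

The distance was about 5.2 in the first image and 8.5 in the second, so they moved 3.3 units further apart.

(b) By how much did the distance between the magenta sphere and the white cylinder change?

+4.4

Before: roughly 5.8 units apart; after: 10.2. That's 4.4 units further apart.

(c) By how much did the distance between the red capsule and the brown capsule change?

-1.9

The distance was about 3.3 in the first image and 1.4 in the second, so they moved 1.9 units closer together.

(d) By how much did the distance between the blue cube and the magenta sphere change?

+1.1

Before: roughly 9.7 units apart; after: 10.8. That's 1.1 units further apart.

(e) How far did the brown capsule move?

2.8

The brown capsule was near (2.8, 1.5) before and (4.1, 4.0) after, so it travelled √(1.3² + 2.5²) ≈ 2.8 units.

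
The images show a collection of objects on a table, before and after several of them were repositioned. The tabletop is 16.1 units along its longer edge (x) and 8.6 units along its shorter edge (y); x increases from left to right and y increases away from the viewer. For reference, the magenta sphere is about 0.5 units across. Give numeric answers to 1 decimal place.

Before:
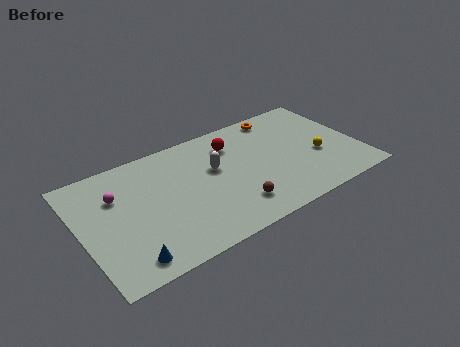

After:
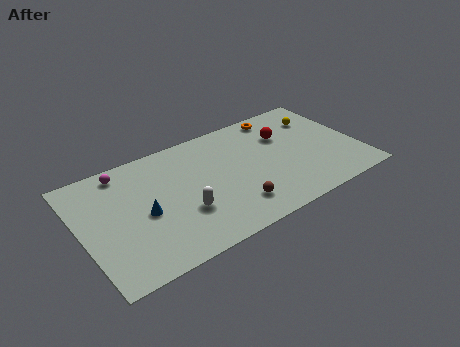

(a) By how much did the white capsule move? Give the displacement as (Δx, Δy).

(-2.2, -2.3)

The white capsule started near (7.8, 5.2) and ended near (5.6, 2.9).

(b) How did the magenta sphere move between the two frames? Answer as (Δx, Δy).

(0.6, 1.6)

The magenta sphere started near (2.2, 5.9) and ended near (2.8, 7.5).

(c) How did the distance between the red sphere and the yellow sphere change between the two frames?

-3.3

They were about 5.6 units apart before and 2.3 after — 3.3 units closer together.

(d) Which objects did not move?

the orange torus and the brown sphere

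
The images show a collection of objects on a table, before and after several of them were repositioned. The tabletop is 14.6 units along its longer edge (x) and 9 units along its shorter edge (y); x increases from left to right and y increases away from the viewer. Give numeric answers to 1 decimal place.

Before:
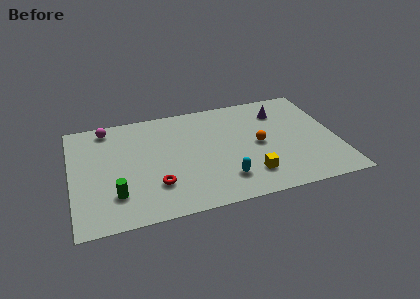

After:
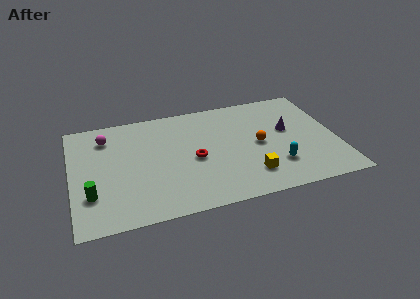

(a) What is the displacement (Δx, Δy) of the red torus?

(2.2, 1.6)

The red torus started near (4.5, 2.5) and ended near (6.7, 4.1).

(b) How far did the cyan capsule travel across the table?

2.9

The cyan capsule was near (8.2, 2.0) before and (11.1, 2.4) after, so it travelled √(2.9² + 0.4²) ≈ 2.9 units.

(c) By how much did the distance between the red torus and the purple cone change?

-3.0

They were about 8.4 units apart before and 5.4 after — 3.0 units closer together.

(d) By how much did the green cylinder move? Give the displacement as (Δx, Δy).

(-1.3, 0.3)

From the two frames, the green cylinder sits at roughly (2.3, 2.3) before and (1.0, 2.6) after.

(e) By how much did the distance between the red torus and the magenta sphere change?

-0.3

They were about 5.9 units apart before and 5.6 after — 0.3 units closer together.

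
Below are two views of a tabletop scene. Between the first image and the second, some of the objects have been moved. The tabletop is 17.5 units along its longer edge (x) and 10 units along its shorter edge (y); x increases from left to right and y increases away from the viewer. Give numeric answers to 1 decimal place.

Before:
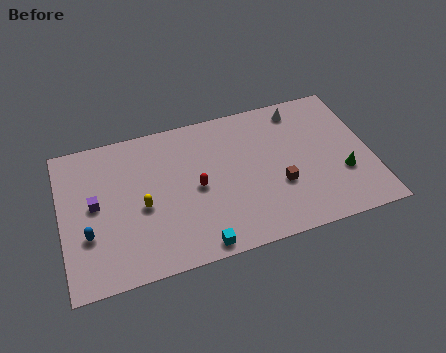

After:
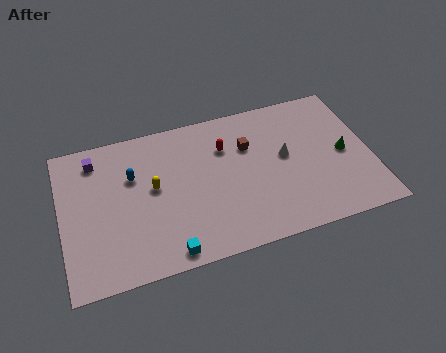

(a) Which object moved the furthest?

the blue capsule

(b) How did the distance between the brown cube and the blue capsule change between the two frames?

-4.2

The distance was about 10.8 in the first image and 6.6 in the second, so they moved 4.2 units closer together.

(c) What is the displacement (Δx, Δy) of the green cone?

(0.2, 1.4)

The green cone was at about (15.8, 3.4) and moved to about (16.0, 4.8).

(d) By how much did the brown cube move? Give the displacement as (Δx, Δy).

(-1.5, 3.2)

The brown cube started near (12.2, 3.6) and ended near (10.7, 6.8).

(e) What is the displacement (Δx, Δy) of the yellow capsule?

(0.7, 1.1)

The yellow capsule started near (4.5, 4.4) and ended near (5.2, 5.5).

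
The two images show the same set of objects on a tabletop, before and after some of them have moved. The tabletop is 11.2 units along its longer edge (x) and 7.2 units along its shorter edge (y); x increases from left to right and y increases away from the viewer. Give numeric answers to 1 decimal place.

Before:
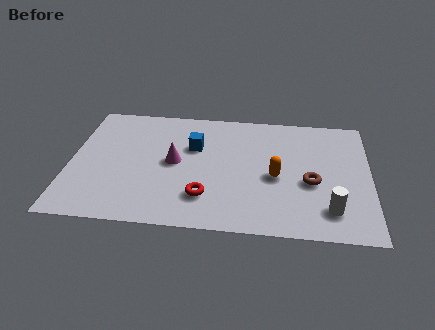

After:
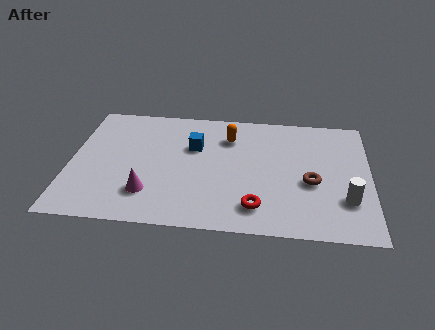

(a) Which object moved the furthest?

the orange capsule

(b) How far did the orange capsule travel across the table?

2.8

The orange capsule was near (7.7, 3.2) before and (5.9, 5.4) after, so it travelled √(1.8² + 2.2²) ≈ 2.8 units.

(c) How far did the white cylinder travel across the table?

0.8

The white cylinder was near (9.7, 1.5) before and (10.3, 2.1) after, so it travelled √(0.6² + 0.6²) ≈ 0.8 units.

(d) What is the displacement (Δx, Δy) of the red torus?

(1.9, -0.4)

The red torus started near (5.1, 1.8) and ended near (7.0, 1.4).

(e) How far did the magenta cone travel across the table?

2.1

From (3.9, 3.7) to (3.0, 1.8), the magenta cone covered √(0.9² + 1.9²) ≈ 2.1 units.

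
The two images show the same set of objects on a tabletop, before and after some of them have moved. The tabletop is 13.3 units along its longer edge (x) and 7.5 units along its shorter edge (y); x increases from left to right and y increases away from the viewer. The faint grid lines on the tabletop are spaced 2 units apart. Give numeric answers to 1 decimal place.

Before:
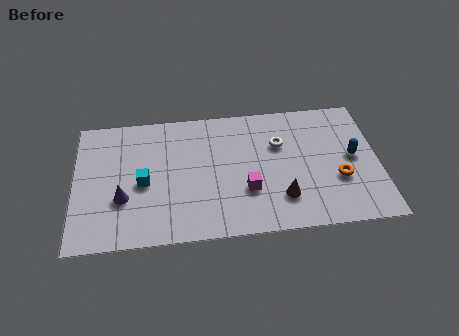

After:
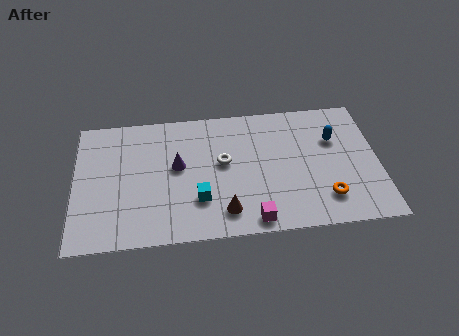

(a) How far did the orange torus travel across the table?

1.2

The orange torus moved from about (11.5, 2.7) to (10.9, 1.7), a distance of √(0.6² + 1.0²) ≈ 1.2.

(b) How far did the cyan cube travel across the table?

2.7

From (3.0, 3.4) to (5.4, 2.2), the cyan cube covered √(2.4² + 1.2²) ≈ 2.7 units.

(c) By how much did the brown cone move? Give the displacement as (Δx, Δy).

(-2.5, -0.5)

The brown cone started near (9.0, 1.9) and ended near (6.5, 1.4).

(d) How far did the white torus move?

2.6

The white torus was near (9.0, 5.0) before and (6.5, 4.2) after, so it travelled √(2.5² + 0.8²) ≈ 2.6 units.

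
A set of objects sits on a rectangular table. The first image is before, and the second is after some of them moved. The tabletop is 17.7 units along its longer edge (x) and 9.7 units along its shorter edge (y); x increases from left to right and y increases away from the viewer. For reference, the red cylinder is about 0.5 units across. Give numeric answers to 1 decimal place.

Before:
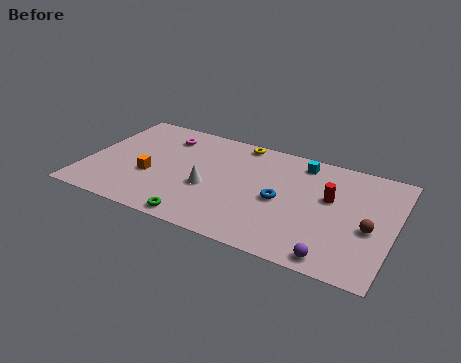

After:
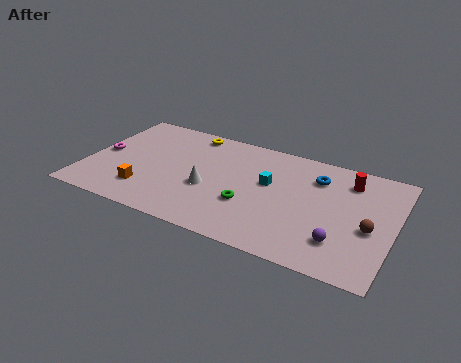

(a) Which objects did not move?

the white cone and the brown sphere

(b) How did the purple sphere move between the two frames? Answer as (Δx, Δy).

(0.2, 1.4)

The purple sphere started near (14.7, 1.0) and ended near (14.9, 2.4).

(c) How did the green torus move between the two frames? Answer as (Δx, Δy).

(2.6, 2.5)

The green torus was at about (7.0, 0.9) and moved to about (9.6, 3.4).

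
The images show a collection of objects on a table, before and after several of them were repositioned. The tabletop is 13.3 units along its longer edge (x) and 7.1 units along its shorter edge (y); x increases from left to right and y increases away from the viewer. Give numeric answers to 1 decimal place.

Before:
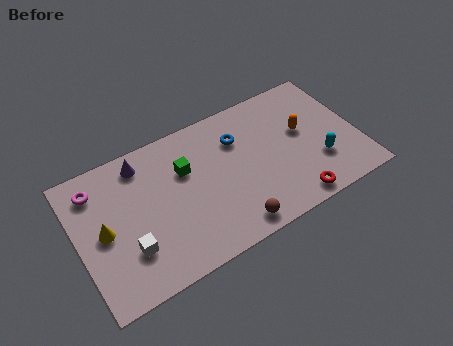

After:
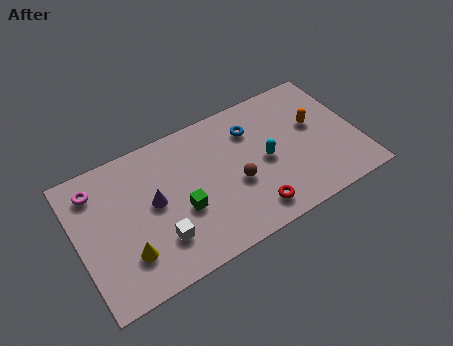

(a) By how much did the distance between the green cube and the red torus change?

-2.5

Before: roughly 6.0 units apart; after: 3.5. That's 2.5 units closer together.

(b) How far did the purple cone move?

2.2

The purple cone was near (3.3, 6.0) before and (3.6, 3.8) after, so it travelled √(0.3² + 2.2²) ≈ 2.2 units.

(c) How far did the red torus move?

1.9

From (9.8, 0.8) to (7.9, 1.2), the red torus covered √(1.9² + 0.4²) ≈ 1.9 units.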